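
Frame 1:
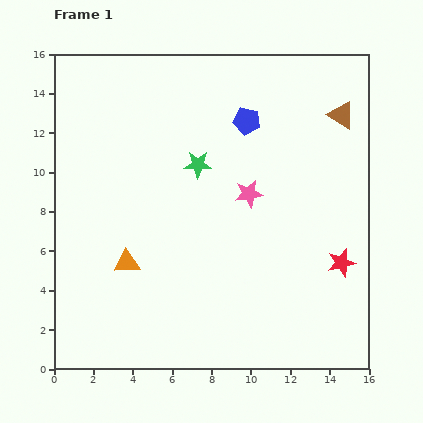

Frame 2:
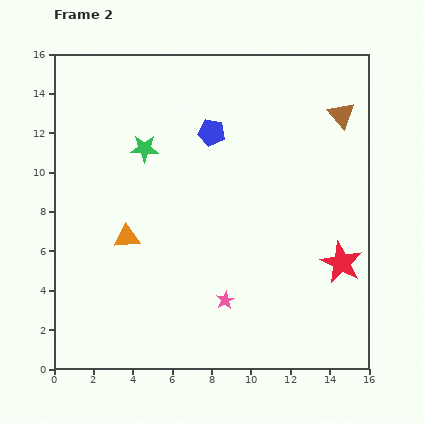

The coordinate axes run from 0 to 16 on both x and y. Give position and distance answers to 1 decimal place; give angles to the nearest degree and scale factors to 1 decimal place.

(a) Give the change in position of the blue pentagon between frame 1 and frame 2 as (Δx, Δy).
(-1.8, -0.6)

The blue pentagon was at (9.8, 12.6) in frame 1 and (8.0, 12.0) in frame 2.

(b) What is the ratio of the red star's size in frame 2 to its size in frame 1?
1.5×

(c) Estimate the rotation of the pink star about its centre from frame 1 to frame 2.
19° counter-clockwise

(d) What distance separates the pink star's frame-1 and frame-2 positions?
5.5

The pink star moved from (9.9, 8.9) to (8.7, 3.5), a distance of √(1.2² + 5.4²) ≈ 5.5.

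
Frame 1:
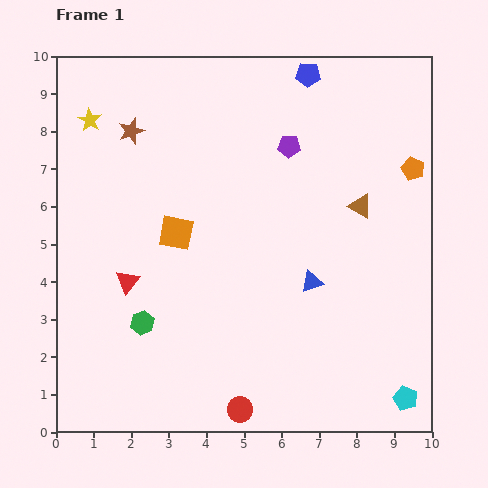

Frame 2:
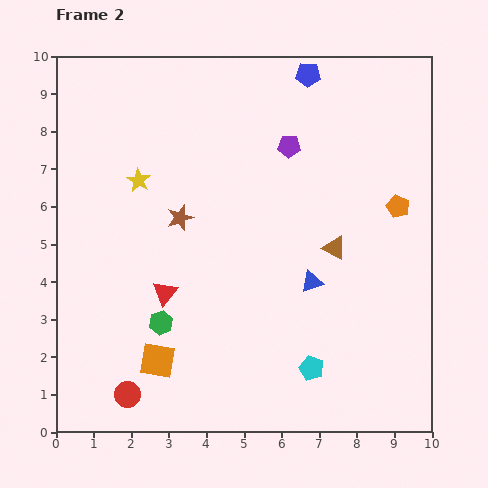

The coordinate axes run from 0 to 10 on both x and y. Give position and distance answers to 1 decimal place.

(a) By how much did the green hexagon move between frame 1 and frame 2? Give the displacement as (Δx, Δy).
(0.5, 0.0)

The green hexagon was at (2.3, 2.9) in frame 1 and (2.8, 2.9) in frame 2.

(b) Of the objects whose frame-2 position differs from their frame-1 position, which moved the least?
the green hexagon

(moved 0.5)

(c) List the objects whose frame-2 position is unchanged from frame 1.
the blue triangle, the purple pentagon, the blue pentagon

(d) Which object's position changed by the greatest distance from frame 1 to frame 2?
the orange square

(moved 3.4; next 3.0)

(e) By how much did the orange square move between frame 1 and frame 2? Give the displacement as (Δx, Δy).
(-0.5, -3.4)

The orange square was at (3.2, 5.3) in frame 1 and (2.7, 1.9) in frame 2.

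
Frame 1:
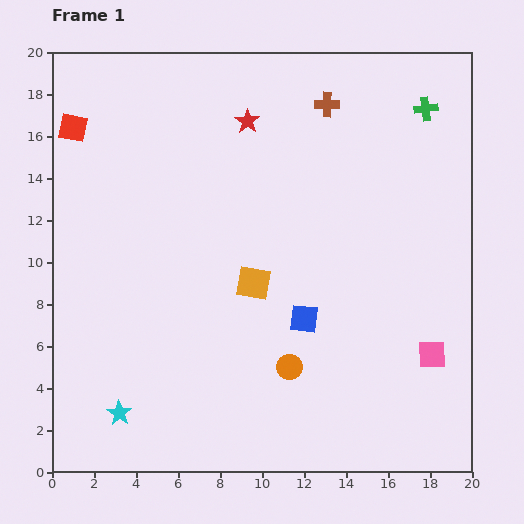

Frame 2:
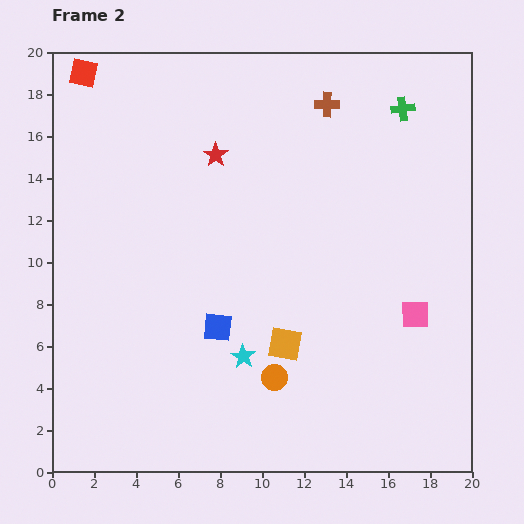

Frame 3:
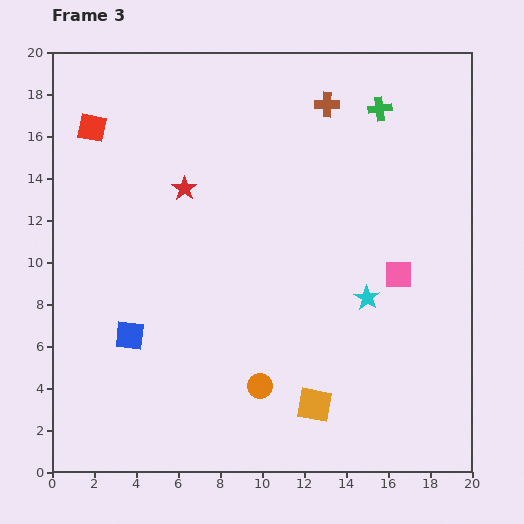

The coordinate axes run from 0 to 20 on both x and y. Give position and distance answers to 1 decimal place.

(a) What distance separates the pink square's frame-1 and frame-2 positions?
2.1

The pink square moved from (18.1, 5.6) to (17.3, 7.5), a distance of √(0.8² + 1.9²) ≈ 2.1.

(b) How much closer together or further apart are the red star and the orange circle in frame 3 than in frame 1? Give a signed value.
-1.8

Distance in frame 1: 11.9. Distance in frame 3: 10.1.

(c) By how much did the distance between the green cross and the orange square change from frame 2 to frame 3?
+1.9

Distance in frame 2: 12.5. Distance in frame 3: 14.4.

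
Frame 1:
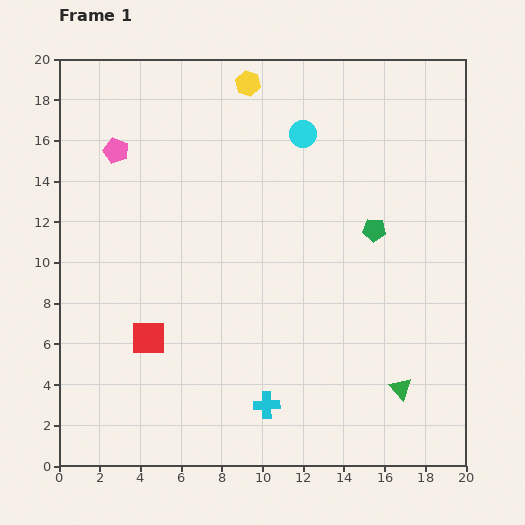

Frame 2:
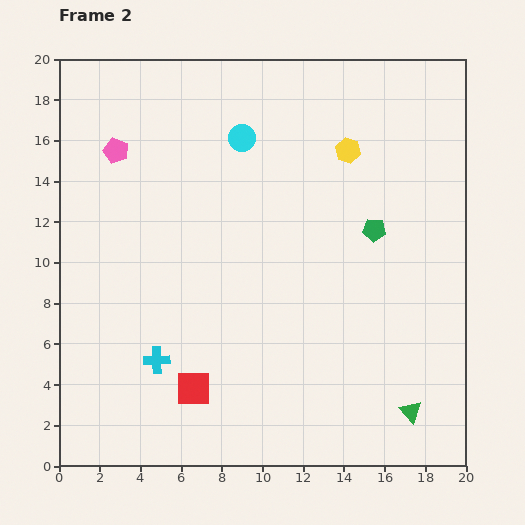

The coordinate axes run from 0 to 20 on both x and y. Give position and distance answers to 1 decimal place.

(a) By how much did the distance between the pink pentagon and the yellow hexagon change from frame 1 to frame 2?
+4.1

Distance in frame 1: 7.3. Distance in frame 2: 11.4.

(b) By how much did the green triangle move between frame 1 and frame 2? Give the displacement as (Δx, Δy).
(0.5, -1.1)

The green triangle was at (16.8, 3.8) in frame 1 and (17.3, 2.7) in frame 2.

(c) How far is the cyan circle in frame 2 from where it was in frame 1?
3.0

The cyan circle moved from (12.0, 16.3) to (9.0, 16.1), a distance of √(3.0² + 0.2²) ≈ 3.0.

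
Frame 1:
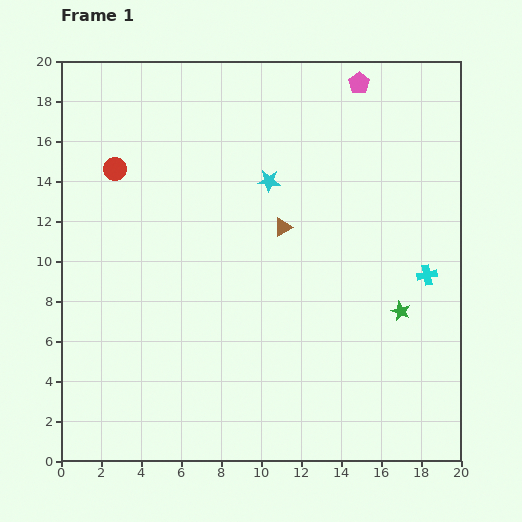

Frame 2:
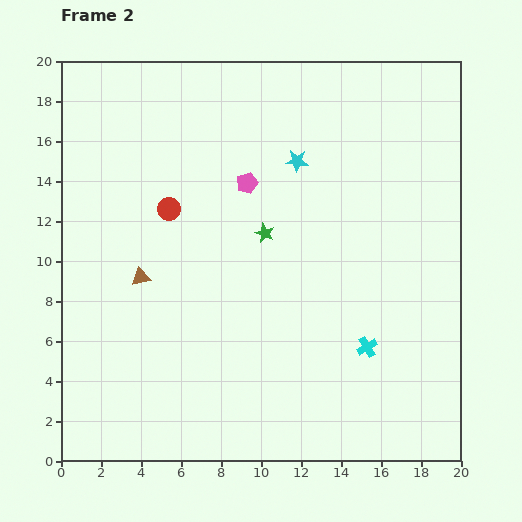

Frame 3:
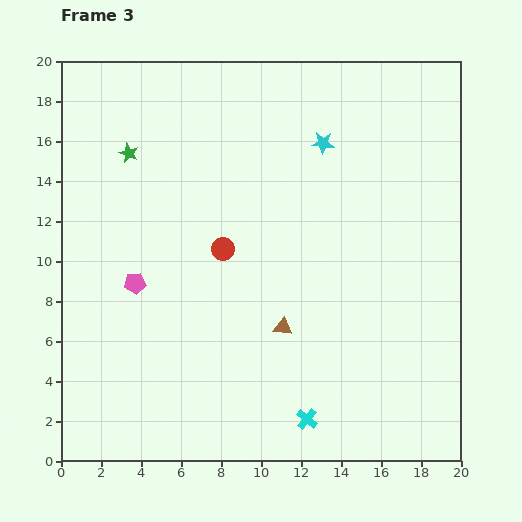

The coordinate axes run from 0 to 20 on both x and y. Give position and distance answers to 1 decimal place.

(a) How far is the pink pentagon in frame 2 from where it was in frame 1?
7.5

The pink pentagon moved from (14.9, 18.9) to (9.3, 13.9), a distance of √(5.6² + 5.0²) ≈ 7.5.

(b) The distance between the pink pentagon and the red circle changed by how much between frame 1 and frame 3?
-8.2

Distance in frame 1: 12.9. Distance in frame 3: 4.7.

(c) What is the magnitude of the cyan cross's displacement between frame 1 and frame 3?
9.4

The cyan cross moved from (18.3, 9.3) to (12.3, 2.1), a distance of √(6.0² + 7.2²) ≈ 9.4.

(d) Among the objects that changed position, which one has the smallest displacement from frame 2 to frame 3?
the cyan star

(moved 1.6)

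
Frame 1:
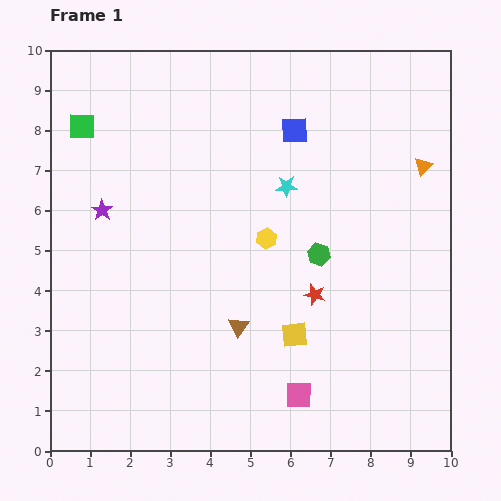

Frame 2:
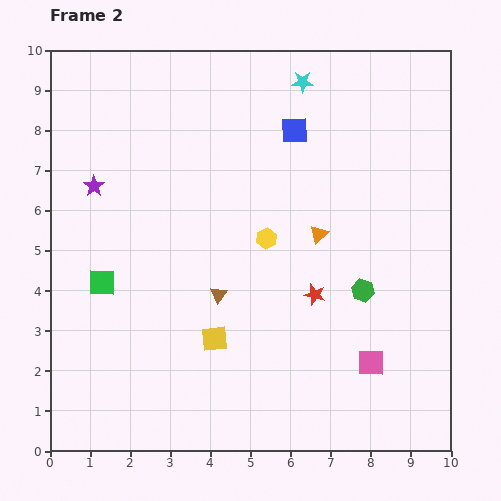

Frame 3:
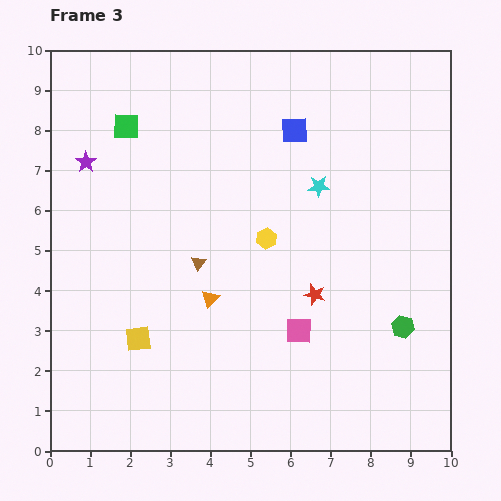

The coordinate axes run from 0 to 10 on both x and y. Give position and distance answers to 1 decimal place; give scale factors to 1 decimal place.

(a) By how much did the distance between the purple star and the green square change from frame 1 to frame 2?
+0.2

Distance in frame 1: 2.2. Distance in frame 2: 2.4.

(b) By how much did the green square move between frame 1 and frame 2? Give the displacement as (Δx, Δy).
(0.5, -3.9)

The green square was at (0.8, 8.1) in frame 1 and (1.3, 4.2) in frame 2.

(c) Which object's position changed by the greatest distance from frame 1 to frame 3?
the orange triangle

(moved 6.2; next 3.9)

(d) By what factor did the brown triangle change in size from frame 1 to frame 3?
0.7×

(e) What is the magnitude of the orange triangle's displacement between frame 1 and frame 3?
6.2

The orange triangle moved from (9.3, 7.1) to (4.0, 3.8), a distance of √(5.3² + 3.3²) ≈ 6.2.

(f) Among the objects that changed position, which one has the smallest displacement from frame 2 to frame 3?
the purple star

(moved 0.6)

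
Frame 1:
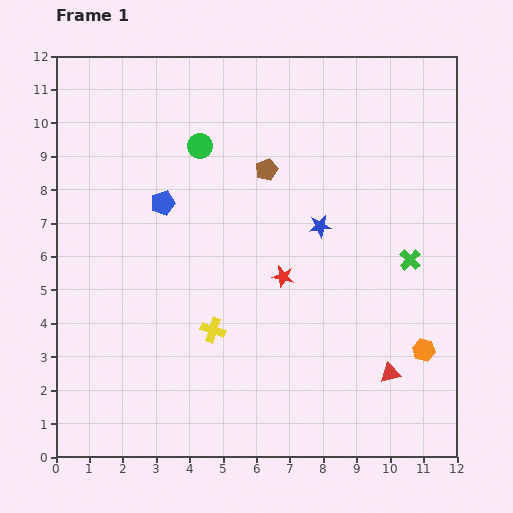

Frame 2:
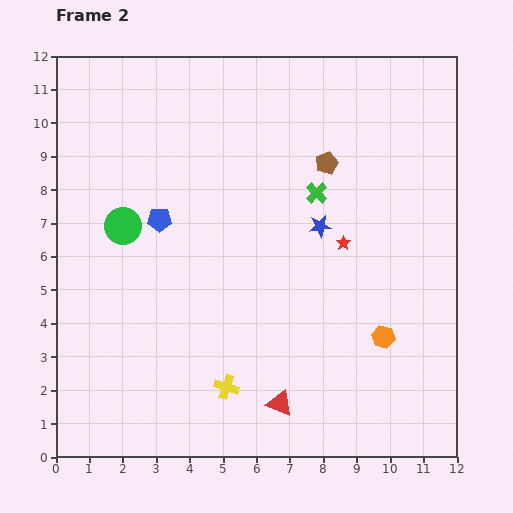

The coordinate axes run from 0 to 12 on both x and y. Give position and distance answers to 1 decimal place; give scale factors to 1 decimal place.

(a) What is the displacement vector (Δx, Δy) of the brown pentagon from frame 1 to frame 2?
(1.8, 0.2)

The brown pentagon was at (6.3, 8.6) in frame 1 and (8.1, 8.8) in frame 2.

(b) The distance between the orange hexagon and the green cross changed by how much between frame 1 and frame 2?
+2.0

Distance in frame 1: 2.7. Distance in frame 2: 4.7.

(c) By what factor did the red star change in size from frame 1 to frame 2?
0.6×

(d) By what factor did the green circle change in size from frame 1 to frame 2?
1.5×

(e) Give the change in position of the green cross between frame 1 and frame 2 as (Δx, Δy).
(-2.8, 2.0)

The green cross was at (10.6, 5.9) in frame 1 and (7.8, 7.9) in frame 2.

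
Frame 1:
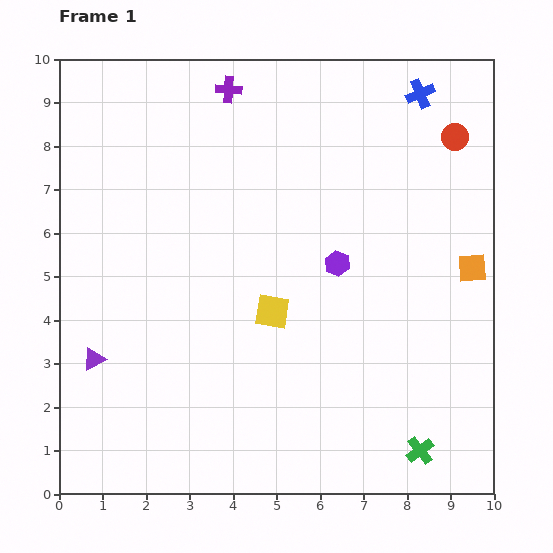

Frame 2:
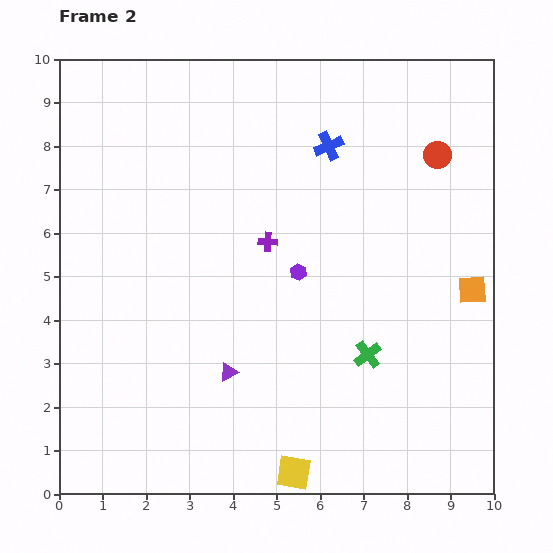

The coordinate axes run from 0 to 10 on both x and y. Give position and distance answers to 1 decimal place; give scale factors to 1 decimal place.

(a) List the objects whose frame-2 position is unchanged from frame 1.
none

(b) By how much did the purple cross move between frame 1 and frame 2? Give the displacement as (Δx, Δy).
(0.9, -3.5)

The purple cross was at (3.9, 9.3) in frame 1 and (4.8, 5.8) in frame 2.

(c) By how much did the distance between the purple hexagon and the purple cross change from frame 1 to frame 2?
-3.7

Distance in frame 1: 4.7. Distance in frame 2: 1.0.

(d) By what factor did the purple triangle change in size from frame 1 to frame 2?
0.8×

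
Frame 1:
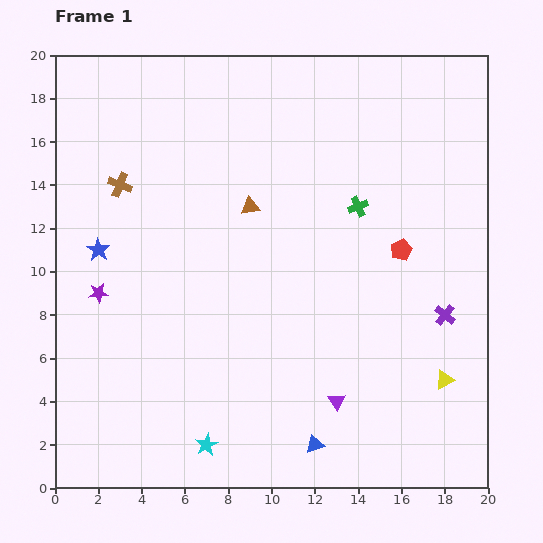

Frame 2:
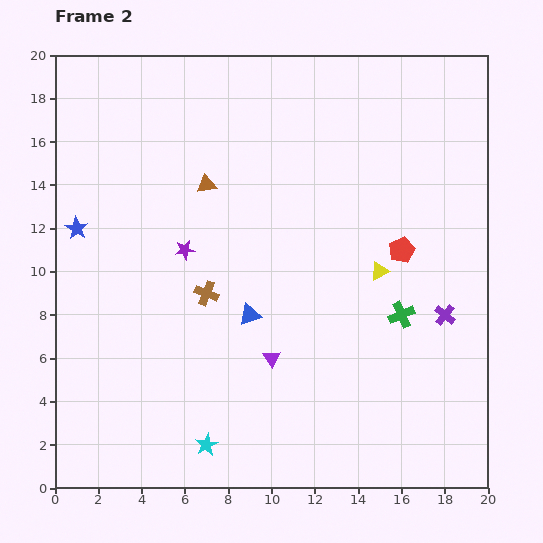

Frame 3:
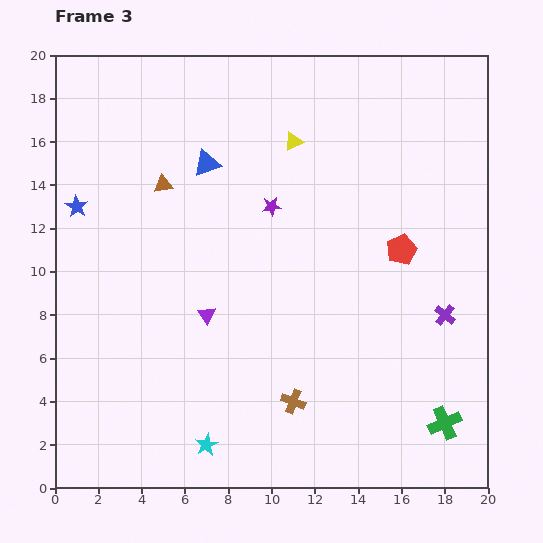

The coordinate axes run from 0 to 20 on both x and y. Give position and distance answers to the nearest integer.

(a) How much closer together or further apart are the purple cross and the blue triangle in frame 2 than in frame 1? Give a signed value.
+1

Distance in frame 1: 8. Distance in frame 2: 9.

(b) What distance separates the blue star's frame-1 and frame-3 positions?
2

The blue star moved from (2, 11) to (1, 13), a distance of √(1² + 2²) ≈ 2.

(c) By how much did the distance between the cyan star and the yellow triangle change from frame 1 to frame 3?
+4

Distance in frame 1: 11. Distance in frame 3: 15.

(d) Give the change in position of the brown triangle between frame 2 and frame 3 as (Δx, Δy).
(-2, 0)

The brown triangle was at (7, 14) in frame 2 and (5, 14) in frame 3.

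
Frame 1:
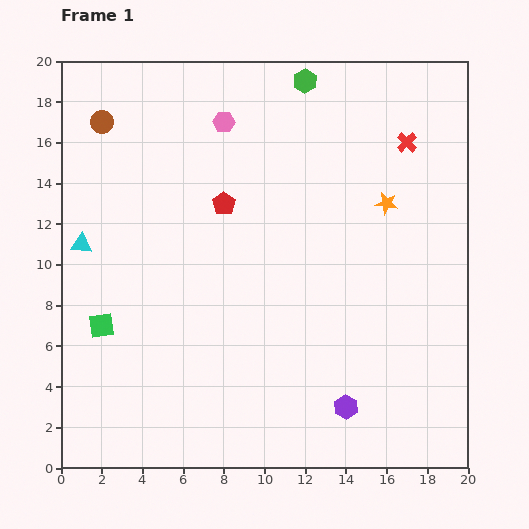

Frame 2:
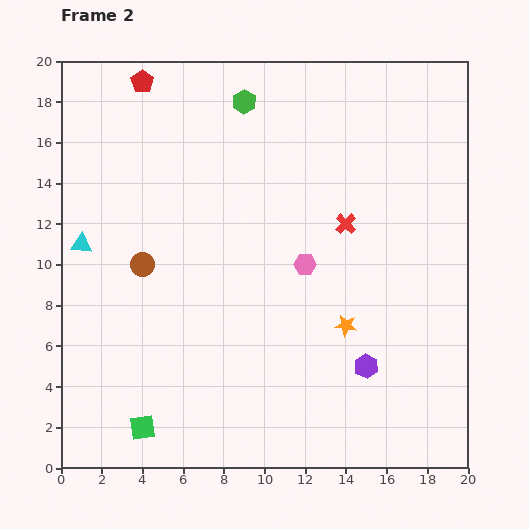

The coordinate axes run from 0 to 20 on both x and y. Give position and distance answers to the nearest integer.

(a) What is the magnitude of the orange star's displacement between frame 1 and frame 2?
6

The orange star moved from (16, 13) to (14, 7), a distance of √(2² + 6²) ≈ 6.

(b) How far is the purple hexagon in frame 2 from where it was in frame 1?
2

The purple hexagon moved from (14, 3) to (15, 5), a distance of √(1² + 2²) ≈ 2.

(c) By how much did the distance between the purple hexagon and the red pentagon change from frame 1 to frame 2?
+6

Distance in frame 1: 12. Distance in frame 2: 18.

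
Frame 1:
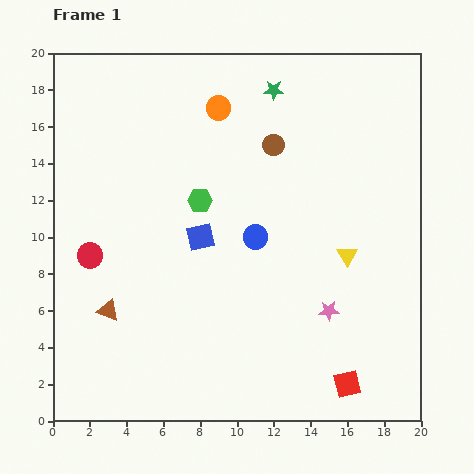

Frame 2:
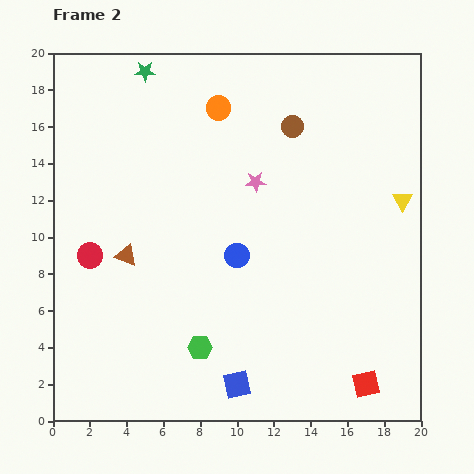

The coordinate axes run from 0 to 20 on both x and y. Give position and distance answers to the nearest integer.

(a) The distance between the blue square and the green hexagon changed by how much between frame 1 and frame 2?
+1

Distance in frame 1: 2. Distance in frame 2: 3.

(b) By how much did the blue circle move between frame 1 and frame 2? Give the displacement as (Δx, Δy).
(-1, -1)

The blue circle was at (11, 10) in frame 1 and (10, 9) in frame 2.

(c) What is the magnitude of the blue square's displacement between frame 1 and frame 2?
8

The blue square moved from (8, 10) to (10, 2), a distance of √(2² + 8²) ≈ 8.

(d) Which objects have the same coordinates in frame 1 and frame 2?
the red circle, the orange circle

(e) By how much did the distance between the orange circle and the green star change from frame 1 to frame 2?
+1

Distance in frame 1: 3. Distance in frame 2: 4.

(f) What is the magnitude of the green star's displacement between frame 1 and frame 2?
7

The green star moved from (12, 18) to (5, 19), a distance of √(7² + 1²) ≈ 7.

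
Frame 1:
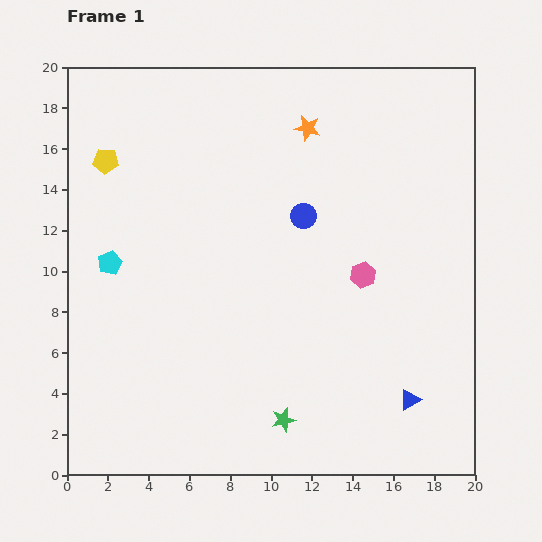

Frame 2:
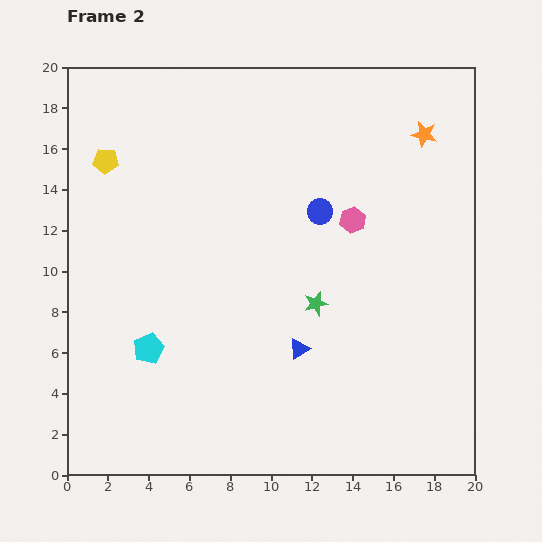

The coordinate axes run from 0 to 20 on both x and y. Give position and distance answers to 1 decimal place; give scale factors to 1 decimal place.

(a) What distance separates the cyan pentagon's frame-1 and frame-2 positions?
4.6

The cyan pentagon moved from (2.1, 10.4) to (4.0, 6.2), a distance of √(1.9² + 4.2²) ≈ 4.6.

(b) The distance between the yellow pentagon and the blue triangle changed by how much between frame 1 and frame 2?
-5.7

Distance in frame 1: 18.9. Distance in frame 2: 13.2.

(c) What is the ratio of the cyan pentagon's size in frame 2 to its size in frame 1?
1.3×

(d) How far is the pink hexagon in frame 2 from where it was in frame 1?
2.7

The pink hexagon moved from (14.5, 9.8) to (14.0, 12.5), a distance of √(0.5² + 2.7²) ≈ 2.7.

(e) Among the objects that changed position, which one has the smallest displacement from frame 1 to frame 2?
the blue circle

(moved 0.8)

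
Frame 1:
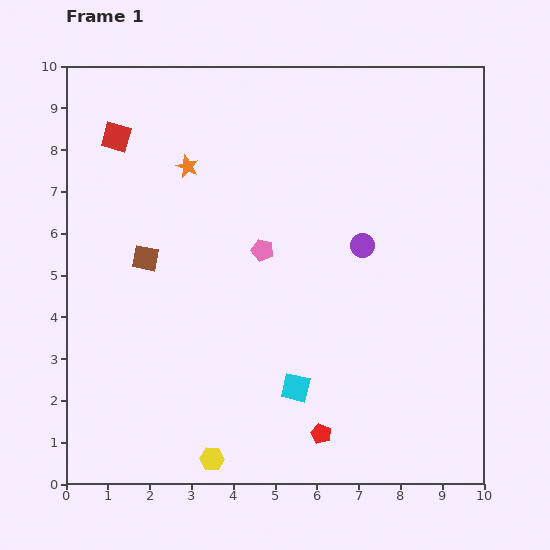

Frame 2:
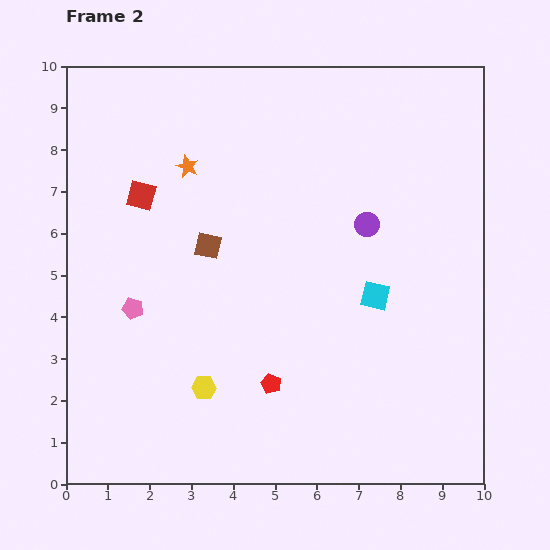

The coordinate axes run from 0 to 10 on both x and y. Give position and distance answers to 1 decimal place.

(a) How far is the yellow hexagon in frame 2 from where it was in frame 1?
1.7

The yellow hexagon moved from (3.5, 0.6) to (3.3, 2.3), a distance of √(0.2² + 1.7²) ≈ 1.7.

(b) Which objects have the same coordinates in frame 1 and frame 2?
the orange star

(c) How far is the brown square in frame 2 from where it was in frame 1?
1.5

The brown square moved from (1.9, 5.4) to (3.4, 5.7), a distance of √(1.5² + 0.3²) ≈ 1.5.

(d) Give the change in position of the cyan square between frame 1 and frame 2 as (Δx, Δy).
(1.9, 2.2)

The cyan square was at (5.5, 2.3) in frame 1 and (7.4, 4.5) in frame 2.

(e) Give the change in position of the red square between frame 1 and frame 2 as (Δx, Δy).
(0.6, -1.4)

The red square was at (1.2, 8.3) in frame 1 and (1.8, 6.9) in frame 2.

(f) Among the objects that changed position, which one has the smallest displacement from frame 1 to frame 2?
the purple circle

(moved 0.5)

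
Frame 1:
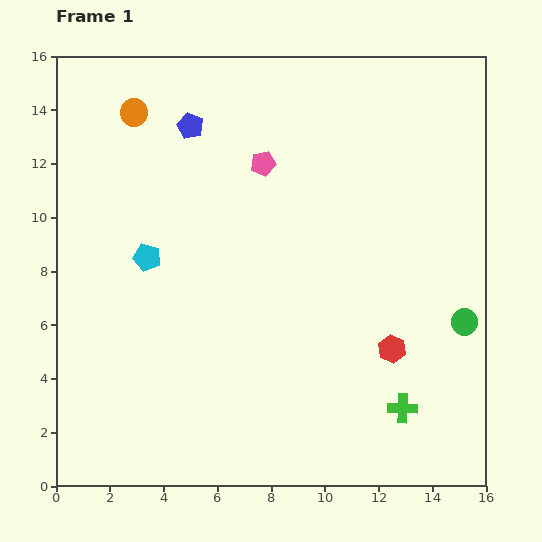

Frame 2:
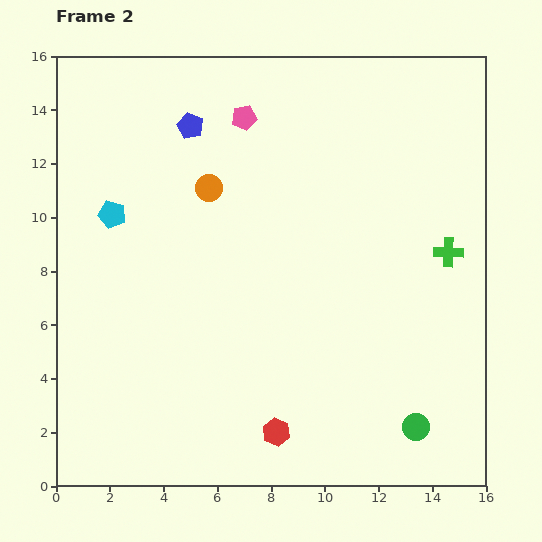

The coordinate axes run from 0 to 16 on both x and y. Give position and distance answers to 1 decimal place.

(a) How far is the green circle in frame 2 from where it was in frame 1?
4.3

The green circle moved from (15.2, 6.1) to (13.4, 2.2), a distance of √(1.8² + 3.9²) ≈ 4.3.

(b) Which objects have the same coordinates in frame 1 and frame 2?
the blue pentagon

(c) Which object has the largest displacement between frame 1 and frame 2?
the green cross

(moved 6.0; next 5.3)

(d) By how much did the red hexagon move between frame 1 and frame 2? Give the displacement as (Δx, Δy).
(-4.3, -3.1)

The red hexagon was at (12.5, 5.1) in frame 1 and (8.2, 2.0) in frame 2.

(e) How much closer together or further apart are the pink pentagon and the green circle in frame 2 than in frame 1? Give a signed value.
+3.7

Distance in frame 1: 9.5. Distance in frame 2: 13.2.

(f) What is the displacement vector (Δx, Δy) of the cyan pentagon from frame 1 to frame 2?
(-1.3, 1.6)

The cyan pentagon was at (3.4, 8.5) in frame 1 and (2.1, 10.1) in frame 2.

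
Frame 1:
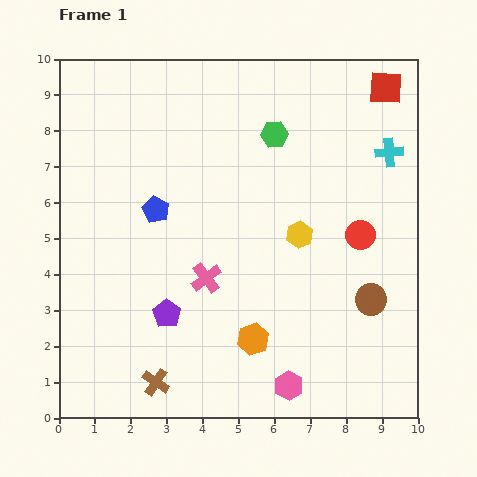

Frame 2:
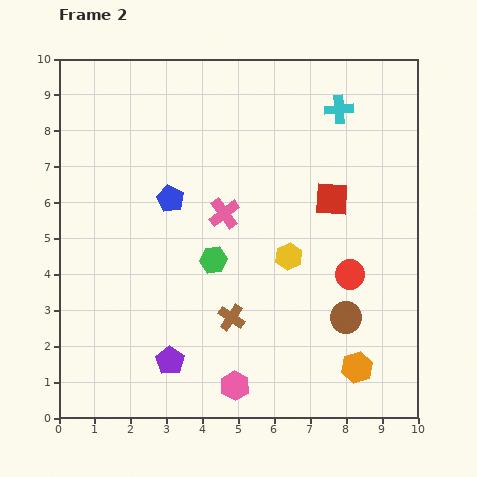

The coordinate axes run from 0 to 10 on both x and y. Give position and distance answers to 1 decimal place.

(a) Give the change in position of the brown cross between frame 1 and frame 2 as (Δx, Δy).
(2.1, 1.8)

The brown cross was at (2.7, 1.0) in frame 1 and (4.8, 2.8) in frame 2.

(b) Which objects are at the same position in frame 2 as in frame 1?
none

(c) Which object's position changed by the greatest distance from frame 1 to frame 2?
the green hexagon

(moved 3.9; next 3.4)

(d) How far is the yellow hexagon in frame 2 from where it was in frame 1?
0.7

The yellow hexagon moved from (6.7, 5.1) to (6.4, 4.5), a distance of √(0.3² + 0.6²) ≈ 0.7.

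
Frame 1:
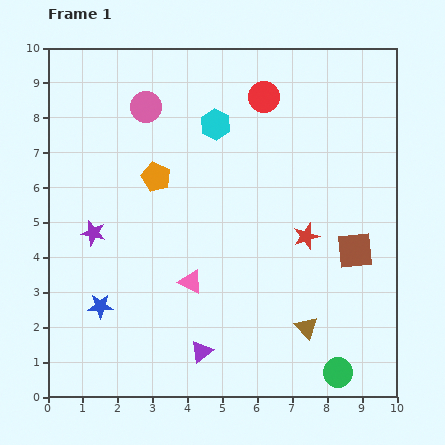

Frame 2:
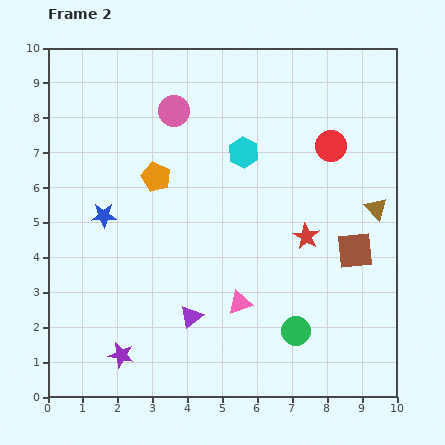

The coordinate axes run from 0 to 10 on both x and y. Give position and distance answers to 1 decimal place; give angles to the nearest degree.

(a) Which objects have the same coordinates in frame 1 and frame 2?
the orange pentagon, the brown square, the red star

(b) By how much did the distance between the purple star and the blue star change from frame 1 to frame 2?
+1.9

Distance in frame 1: 2.1. Distance in frame 2: 4.0.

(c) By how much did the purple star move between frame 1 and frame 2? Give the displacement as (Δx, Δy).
(0.8, -3.5)

The purple star was at (1.3, 4.7) in frame 1 and (2.1, 1.2) in frame 2.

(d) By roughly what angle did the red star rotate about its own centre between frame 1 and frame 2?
23° counter-clockwise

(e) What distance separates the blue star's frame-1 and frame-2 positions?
2.6

The blue star moved from (1.5, 2.6) to (1.6, 5.2), a distance of √(0.1² + 2.6²) ≈ 2.6.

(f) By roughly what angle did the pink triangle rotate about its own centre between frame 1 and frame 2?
45° counter-clockwise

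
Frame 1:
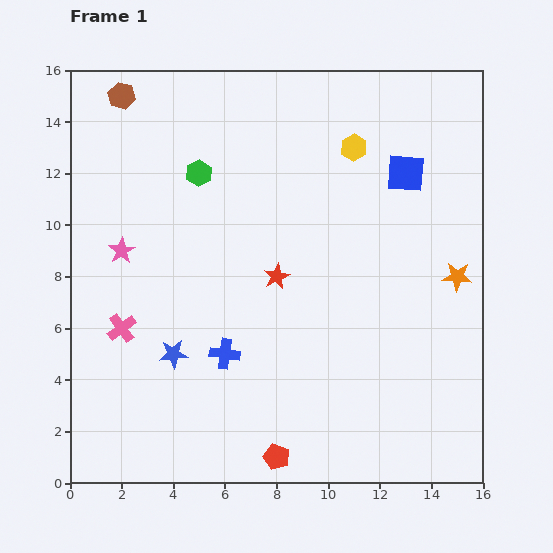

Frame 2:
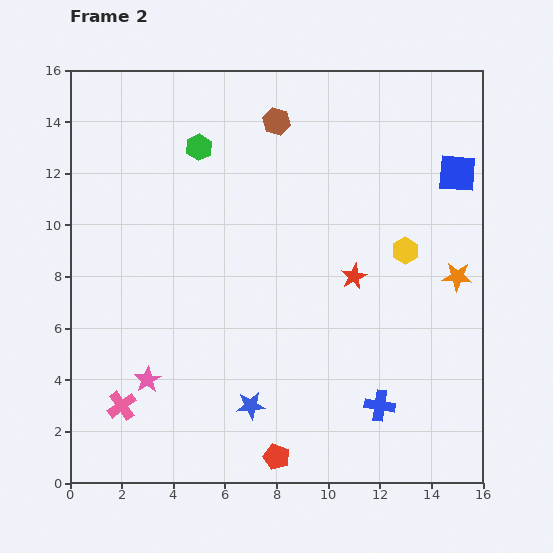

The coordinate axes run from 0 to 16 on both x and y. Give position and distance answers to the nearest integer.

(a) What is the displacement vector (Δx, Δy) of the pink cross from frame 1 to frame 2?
(0, -3)

The pink cross was at (2, 6) in frame 1 and (2, 3) in frame 2.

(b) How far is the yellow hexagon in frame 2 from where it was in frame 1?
4

The yellow hexagon moved from (11, 13) to (13, 9), a distance of √(2² + 4²) ≈ 4.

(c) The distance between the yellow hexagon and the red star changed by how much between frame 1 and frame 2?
-4

Distance in frame 1: 6. Distance in frame 2: 2.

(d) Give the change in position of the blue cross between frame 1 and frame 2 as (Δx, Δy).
(6, -2)

The blue cross was at (6, 5) in frame 1 and (12, 3) in frame 2.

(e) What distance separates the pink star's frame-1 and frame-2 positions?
5

The pink star moved from (2, 9) to (3, 4), a distance of √(1² + 5²) ≈ 5.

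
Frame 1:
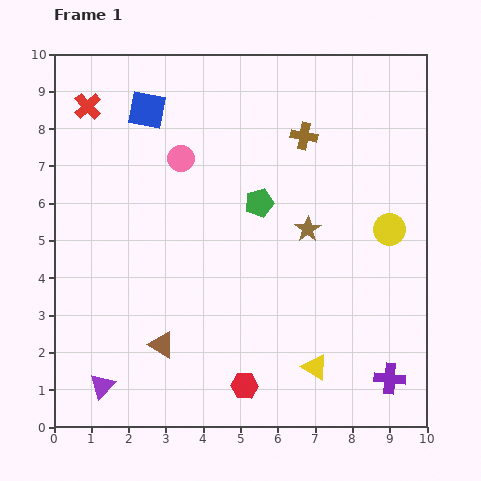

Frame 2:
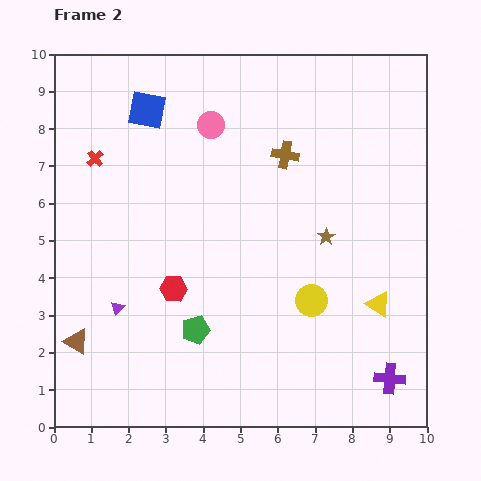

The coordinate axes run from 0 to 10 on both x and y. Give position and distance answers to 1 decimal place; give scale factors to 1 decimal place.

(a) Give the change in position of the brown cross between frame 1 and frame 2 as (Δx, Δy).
(-0.5, -0.5)

The brown cross was at (6.7, 7.8) in frame 1 and (6.2, 7.3) in frame 2.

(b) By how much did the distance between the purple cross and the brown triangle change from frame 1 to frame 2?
+2.3

Distance in frame 1: 6.2. Distance in frame 2: 8.5.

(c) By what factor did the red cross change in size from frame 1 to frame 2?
0.6×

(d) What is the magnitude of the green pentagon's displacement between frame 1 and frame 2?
3.8

The green pentagon moved from (5.5, 6.0) to (3.8, 2.6), a distance of √(1.7² + 3.4²) ≈ 3.8.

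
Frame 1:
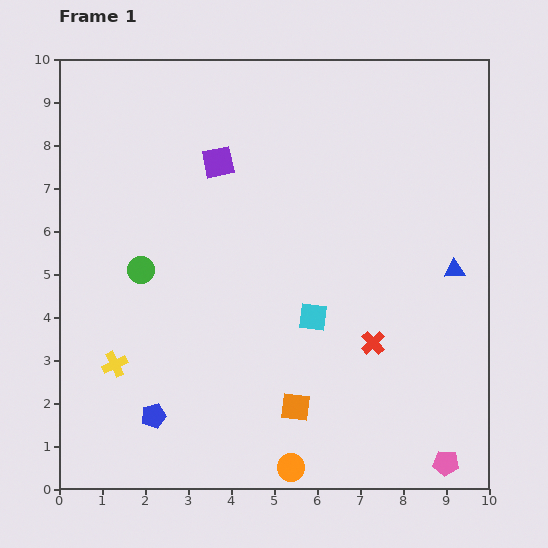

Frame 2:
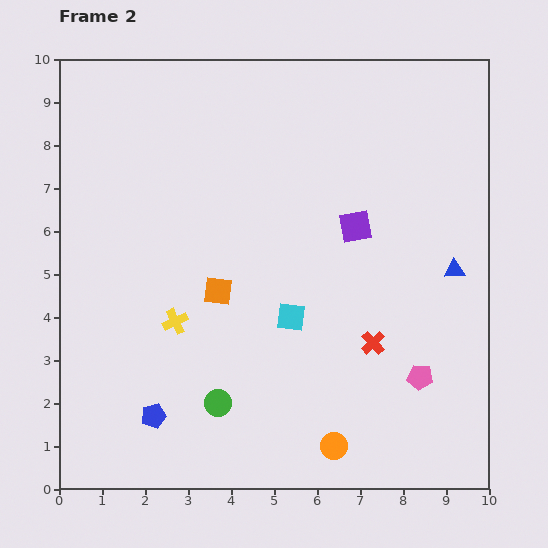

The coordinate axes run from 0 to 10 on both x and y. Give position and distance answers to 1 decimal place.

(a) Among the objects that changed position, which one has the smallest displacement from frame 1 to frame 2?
the cyan square

(moved 0.5)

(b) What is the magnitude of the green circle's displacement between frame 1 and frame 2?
3.6

The green circle moved from (1.9, 5.1) to (3.7, 2.0), a distance of √(1.8² + 3.1²) ≈ 3.6.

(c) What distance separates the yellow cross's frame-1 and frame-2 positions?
1.7

The yellow cross moved from (1.3, 2.9) to (2.7, 3.9), a distance of √(1.4² + 1.0²) ≈ 1.7.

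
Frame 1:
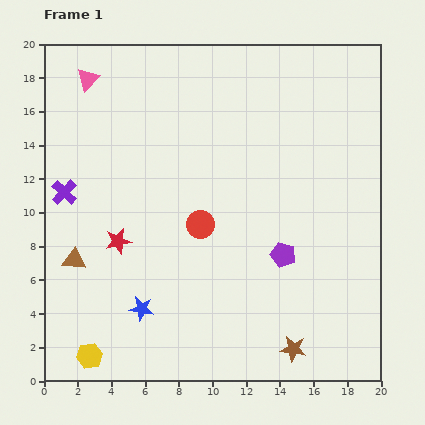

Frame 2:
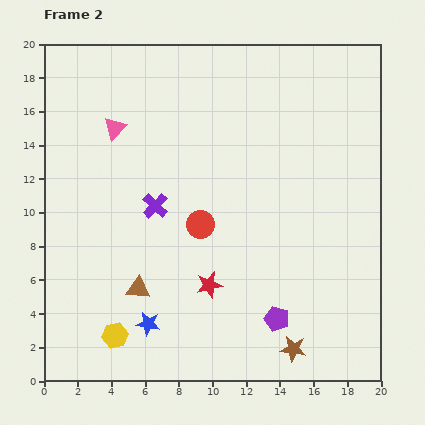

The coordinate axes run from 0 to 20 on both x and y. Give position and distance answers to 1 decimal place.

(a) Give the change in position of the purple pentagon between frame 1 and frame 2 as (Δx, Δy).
(-0.4, -3.8)

The purple pentagon was at (14.2, 7.5) in frame 1 and (13.8, 3.7) in frame 2.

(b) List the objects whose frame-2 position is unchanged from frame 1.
the red circle, the brown star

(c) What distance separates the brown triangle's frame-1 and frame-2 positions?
4.2

The brown triangle moved from (1.8, 7.2) to (5.6, 5.5), a distance of √(3.8² + 1.7²) ≈ 4.2.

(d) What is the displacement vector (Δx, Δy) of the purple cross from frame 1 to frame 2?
(5.4, -0.8)

The purple cross was at (1.2, 11.2) in frame 1 and (6.6, 10.4) in frame 2.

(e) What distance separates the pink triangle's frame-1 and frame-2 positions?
3.3

The pink triangle moved from (2.6, 17.9) to (4.2, 15.0), a distance of √(1.6² + 2.9²) ≈ 3.3.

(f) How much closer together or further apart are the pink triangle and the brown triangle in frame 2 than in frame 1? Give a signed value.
-1.1

Distance in frame 1: 10.7. Distance in frame 2: 9.6.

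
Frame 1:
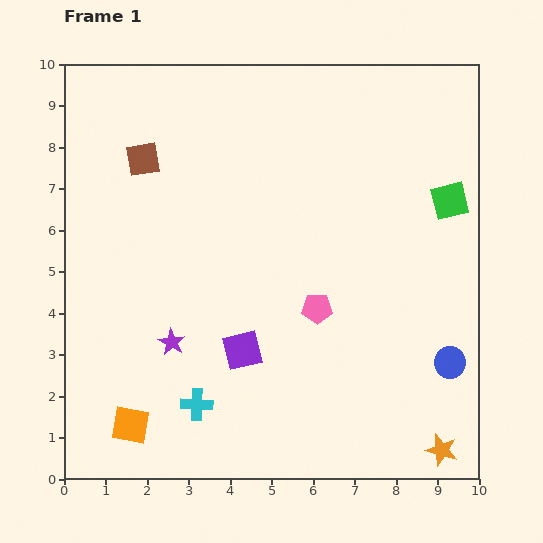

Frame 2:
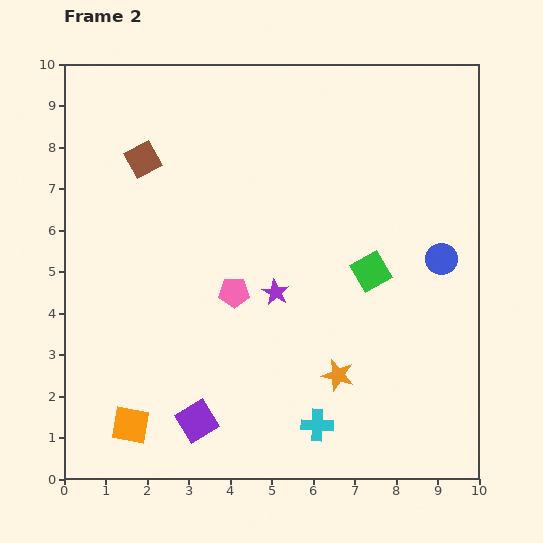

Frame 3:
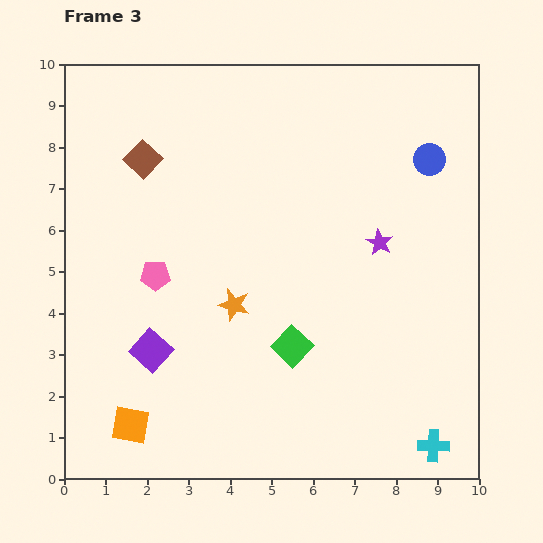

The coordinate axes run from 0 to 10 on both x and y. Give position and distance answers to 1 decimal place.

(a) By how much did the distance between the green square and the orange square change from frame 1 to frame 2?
-2.5

Distance in frame 1: 9.4. Distance in frame 2: 6.9.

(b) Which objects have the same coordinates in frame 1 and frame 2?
the orange square, the brown square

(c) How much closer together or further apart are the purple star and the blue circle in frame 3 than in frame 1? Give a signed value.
-4.4

Distance in frame 1: 6.7. Distance in frame 3: 2.3.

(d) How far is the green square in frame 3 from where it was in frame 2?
2.6

The green square moved from (7.4, 5.0) to (5.5, 3.2), a distance of √(1.9² + 1.8²) ≈ 2.6.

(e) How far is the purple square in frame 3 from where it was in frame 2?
2.0

The purple square moved from (3.2, 1.4) to (2.1, 3.1), a distance of √(1.1² + 1.7²) ≈ 2.0.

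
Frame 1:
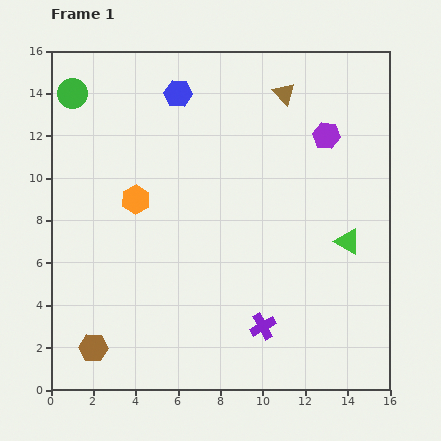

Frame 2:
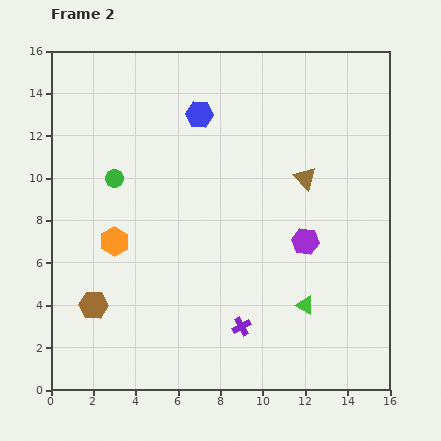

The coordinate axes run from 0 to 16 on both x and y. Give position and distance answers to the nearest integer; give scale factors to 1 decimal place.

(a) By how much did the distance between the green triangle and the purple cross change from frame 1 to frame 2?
-3

Distance in frame 1: 6. Distance in frame 2: 3.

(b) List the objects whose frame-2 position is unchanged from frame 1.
none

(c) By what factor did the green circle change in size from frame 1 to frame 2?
0.6×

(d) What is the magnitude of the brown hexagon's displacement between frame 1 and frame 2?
2

The brown hexagon moved from (2, 2) to (2, 4), a distance of √(0² + 2²) ≈ 2.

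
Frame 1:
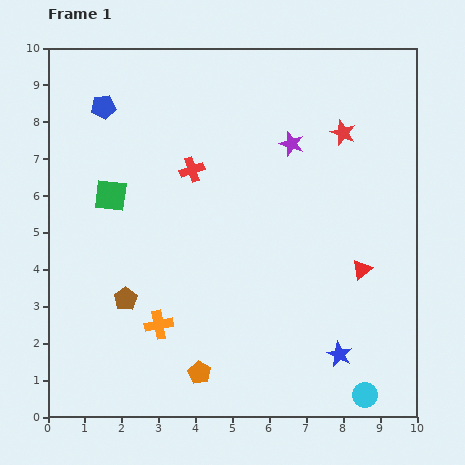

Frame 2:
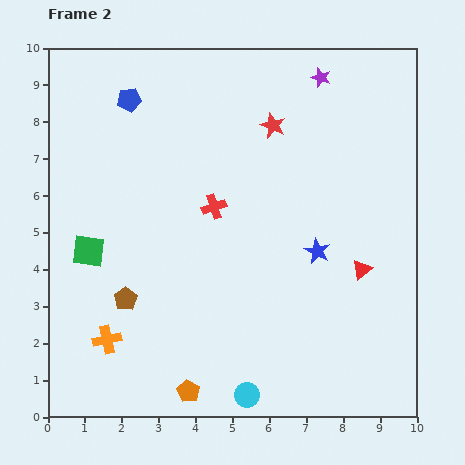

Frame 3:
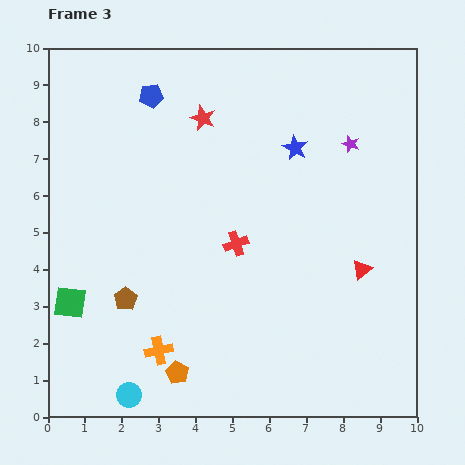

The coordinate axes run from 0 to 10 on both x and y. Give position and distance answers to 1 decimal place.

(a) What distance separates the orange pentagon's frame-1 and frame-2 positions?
0.6

The orange pentagon moved from (4.1, 1.2) to (3.8, 0.7), a distance of √(0.3² + 0.5²) ≈ 0.6.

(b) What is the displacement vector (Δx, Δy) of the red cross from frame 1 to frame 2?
(0.6, -1.0)

The red cross was at (3.9, 6.7) in frame 1 and (4.5, 5.7) in frame 2.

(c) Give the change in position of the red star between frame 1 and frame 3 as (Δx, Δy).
(-3.8, 0.4)

The red star was at (8.0, 7.7) in frame 1 and (4.2, 8.1) in frame 3.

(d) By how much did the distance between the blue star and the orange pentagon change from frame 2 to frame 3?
+1.7

Distance in frame 2: 5.2. Distance in frame 3: 6.9.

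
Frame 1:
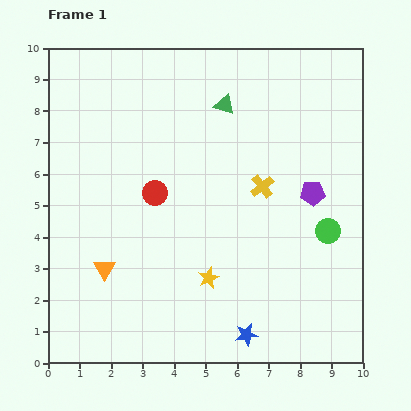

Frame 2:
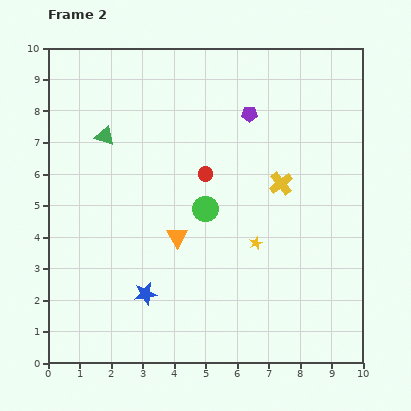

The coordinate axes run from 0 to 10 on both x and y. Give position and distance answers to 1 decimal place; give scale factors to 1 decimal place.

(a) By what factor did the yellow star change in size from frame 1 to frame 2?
0.6×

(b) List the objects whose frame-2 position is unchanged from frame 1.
none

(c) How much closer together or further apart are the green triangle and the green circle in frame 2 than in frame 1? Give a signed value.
-1.3

Distance in frame 1: 5.2. Distance in frame 2: 3.9.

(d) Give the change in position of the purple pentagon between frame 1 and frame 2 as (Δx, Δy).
(-2.0, 2.5)

The purple pentagon was at (8.4, 5.4) in frame 1 and (6.4, 7.9) in frame 2.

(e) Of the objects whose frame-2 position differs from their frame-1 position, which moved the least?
the yellow cross

(moved 0.6)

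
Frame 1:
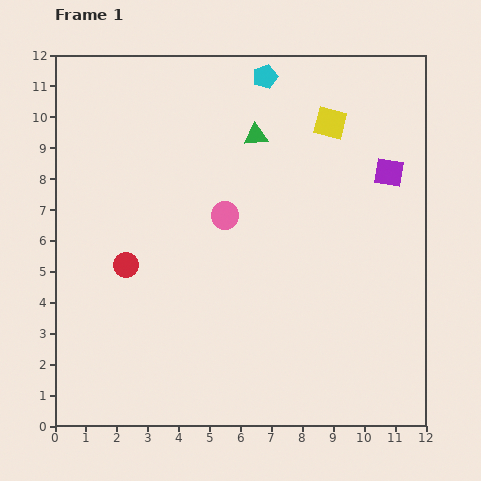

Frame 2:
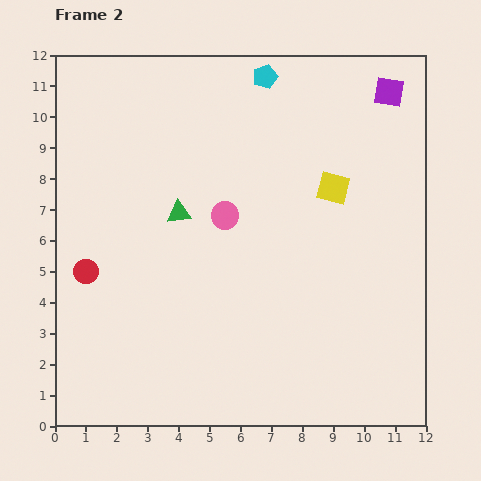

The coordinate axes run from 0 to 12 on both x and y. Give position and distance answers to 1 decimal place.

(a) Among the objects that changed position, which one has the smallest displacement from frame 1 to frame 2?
the red circle

(moved 1.3)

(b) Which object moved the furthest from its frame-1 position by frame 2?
the green triangle

(moved 3.5; next 2.6)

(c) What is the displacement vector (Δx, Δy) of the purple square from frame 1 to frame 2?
(0.0, 2.6)

The purple square was at (10.8, 8.2) in frame 1 and (10.8, 10.8) in frame 2.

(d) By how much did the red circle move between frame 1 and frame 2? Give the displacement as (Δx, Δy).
(-1.3, -0.2)

The red circle was at (2.3, 5.2) in frame 1 and (1.0, 5.0) in frame 2.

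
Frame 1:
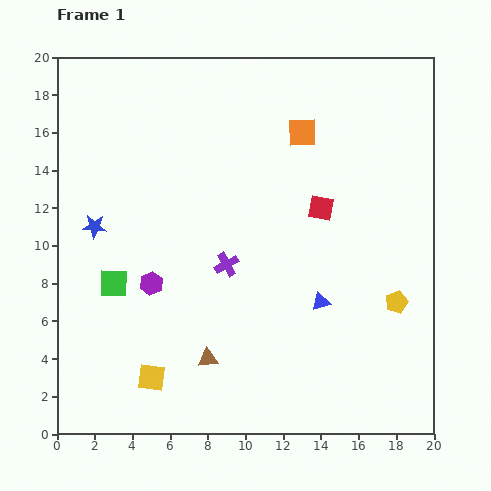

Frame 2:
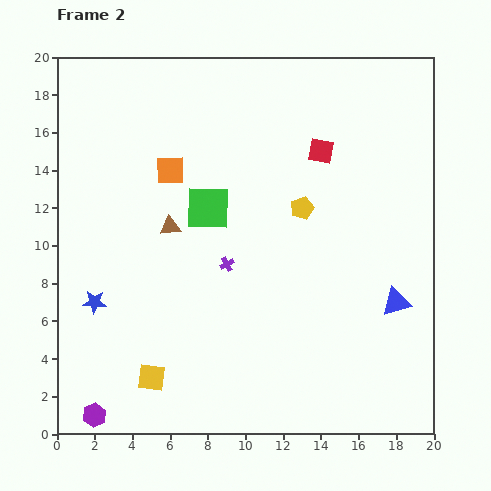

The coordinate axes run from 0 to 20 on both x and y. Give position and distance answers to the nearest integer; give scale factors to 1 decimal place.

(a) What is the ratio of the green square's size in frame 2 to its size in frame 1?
1.5×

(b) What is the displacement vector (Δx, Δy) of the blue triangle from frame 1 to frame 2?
(4, 0)

The blue triangle was at (14, 7) in frame 1 and (18, 7) in frame 2.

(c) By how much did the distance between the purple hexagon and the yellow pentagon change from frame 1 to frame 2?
+3

Distance in frame 1: 13. Distance in frame 2: 16.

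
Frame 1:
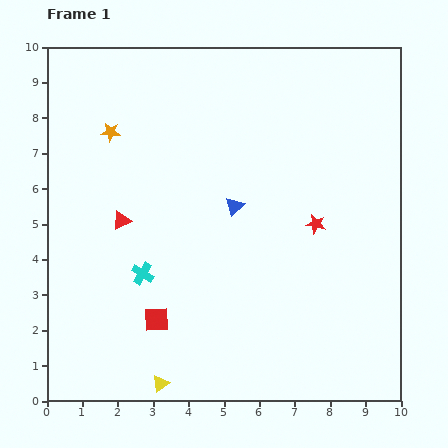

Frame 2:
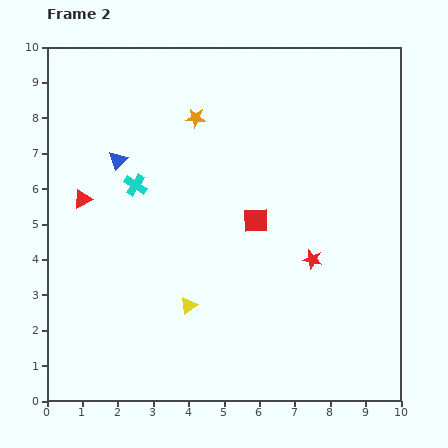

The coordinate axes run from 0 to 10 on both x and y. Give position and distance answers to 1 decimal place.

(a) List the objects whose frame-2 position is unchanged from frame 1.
none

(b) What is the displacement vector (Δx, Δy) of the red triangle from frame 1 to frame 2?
(-1.1, 0.6)

The red triangle was at (2.1, 5.1) in frame 1 and (1.0, 5.7) in frame 2.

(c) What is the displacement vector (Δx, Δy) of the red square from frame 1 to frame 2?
(2.8, 2.8)

The red square was at (3.1, 2.3) in frame 1 and (5.9, 5.1) in frame 2.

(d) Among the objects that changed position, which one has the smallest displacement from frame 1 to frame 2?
the red star

(moved 1.0)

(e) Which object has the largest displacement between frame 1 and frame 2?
the red square

(moved 4.0; next 3.5)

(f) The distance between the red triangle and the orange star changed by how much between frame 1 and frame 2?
+1.4

Distance in frame 1: 2.5. Distance in frame 2: 3.9.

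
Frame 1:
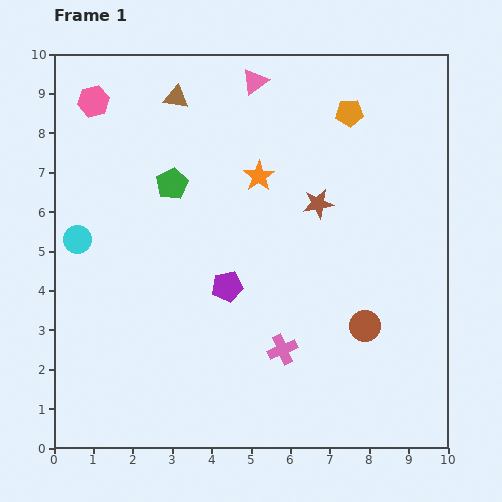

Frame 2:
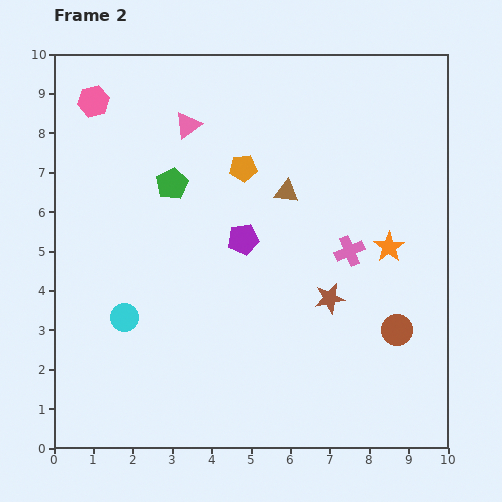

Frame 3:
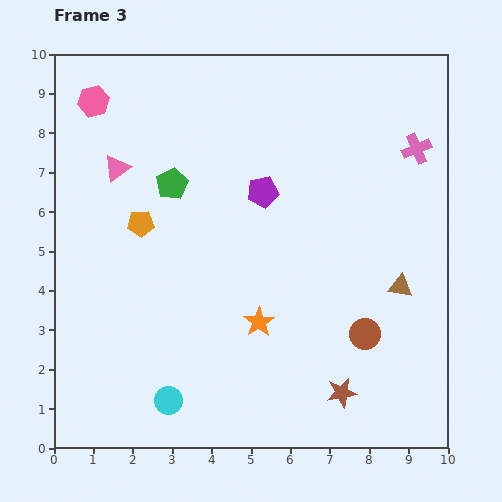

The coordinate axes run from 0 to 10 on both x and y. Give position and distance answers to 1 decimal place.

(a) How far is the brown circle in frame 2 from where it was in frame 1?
0.8

The brown circle moved from (7.9, 3.1) to (8.7, 3.0), a distance of √(0.8² + 0.1²) ≈ 0.8.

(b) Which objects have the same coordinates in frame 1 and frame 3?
the green pentagon, the pink hexagon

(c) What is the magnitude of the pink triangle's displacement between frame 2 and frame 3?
2.1

The pink triangle moved from (3.4, 8.2) to (1.6, 7.1), a distance of √(1.8² + 1.1²) ≈ 2.1.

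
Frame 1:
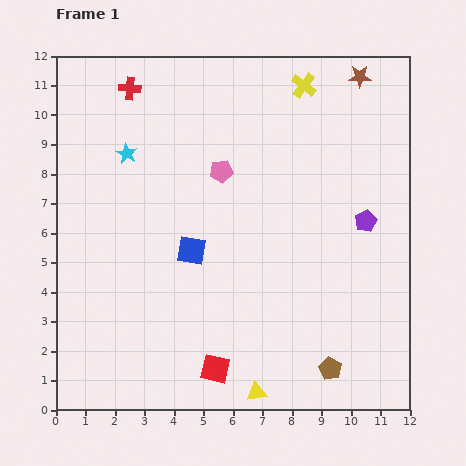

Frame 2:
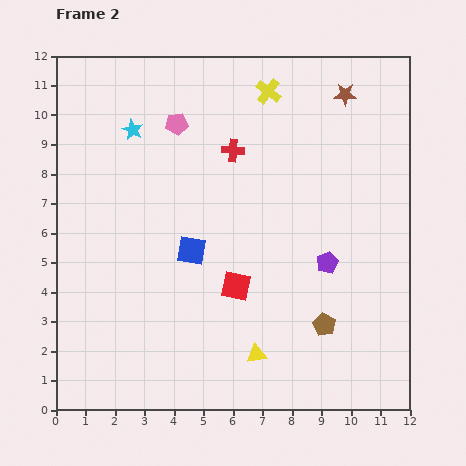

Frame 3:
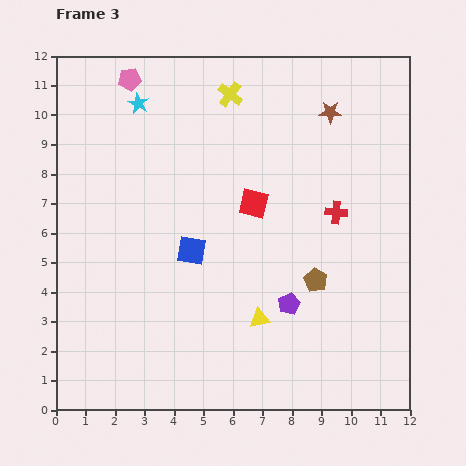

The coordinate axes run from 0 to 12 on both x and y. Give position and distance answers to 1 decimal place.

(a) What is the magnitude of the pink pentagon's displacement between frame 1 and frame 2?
2.2

The pink pentagon moved from (5.6, 8.1) to (4.1, 9.7), a distance of √(1.5² + 1.6²) ≈ 2.2.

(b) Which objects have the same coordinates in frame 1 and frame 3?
the blue square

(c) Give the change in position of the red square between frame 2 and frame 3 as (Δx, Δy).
(0.6, 2.8)

The red square was at (6.1, 4.2) in frame 2 and (6.7, 7.0) in frame 3.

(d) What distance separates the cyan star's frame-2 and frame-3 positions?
0.9

The cyan star moved from (2.6, 9.5) to (2.8, 10.4), a distance of √(0.2² + 0.9²) ≈ 0.9.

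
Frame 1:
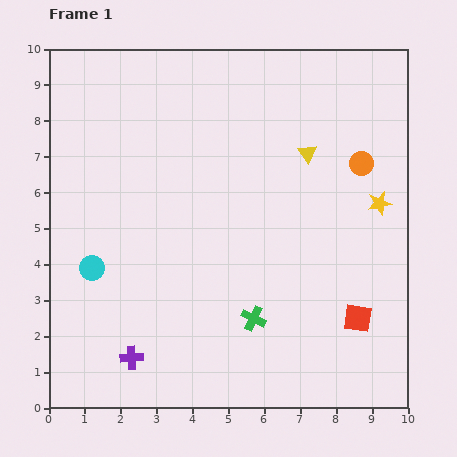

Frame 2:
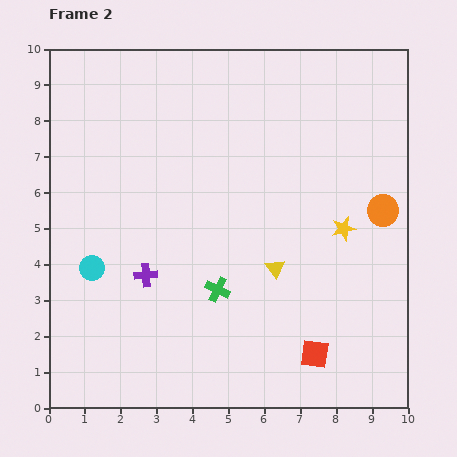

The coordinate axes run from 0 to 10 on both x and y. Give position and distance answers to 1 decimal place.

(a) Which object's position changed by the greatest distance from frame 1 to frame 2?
the yellow triangle

(moved 3.3; next 2.3)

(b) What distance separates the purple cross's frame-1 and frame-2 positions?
2.3

The purple cross moved from (2.3, 1.4) to (2.7, 3.7), a distance of √(0.4² + 2.3²) ≈ 2.3.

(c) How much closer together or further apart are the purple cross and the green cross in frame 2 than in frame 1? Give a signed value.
-1.6

Distance in frame 1: 3.6. Distance in frame 2: 2.0.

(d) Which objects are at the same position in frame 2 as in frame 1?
the cyan circle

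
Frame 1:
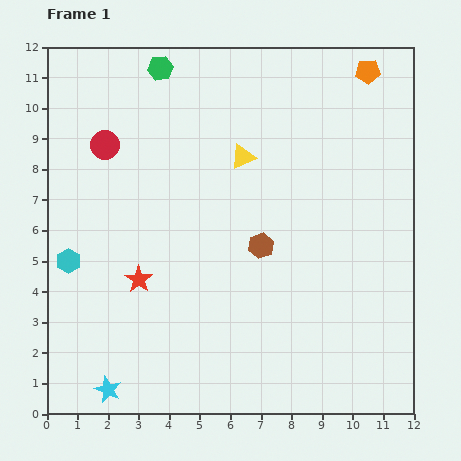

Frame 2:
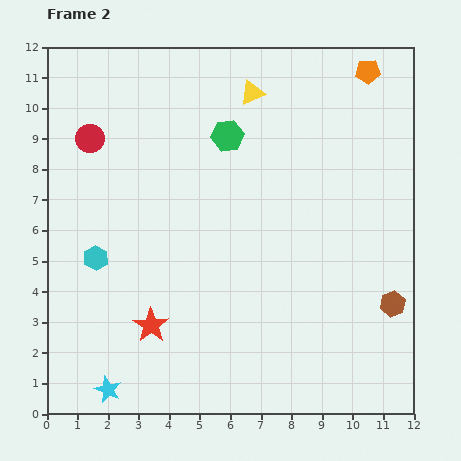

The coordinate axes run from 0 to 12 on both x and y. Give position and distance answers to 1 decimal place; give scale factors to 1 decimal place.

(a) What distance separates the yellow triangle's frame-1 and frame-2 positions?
2.1

The yellow triangle moved from (6.4, 8.4) to (6.7, 10.5), a distance of √(0.3² + 2.1²) ≈ 2.1.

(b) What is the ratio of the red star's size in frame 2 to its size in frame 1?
1.3×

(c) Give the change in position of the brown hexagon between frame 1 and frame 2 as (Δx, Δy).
(4.3, -1.9)

The brown hexagon was at (7.0, 5.5) in frame 1 and (11.3, 3.6) in frame 2.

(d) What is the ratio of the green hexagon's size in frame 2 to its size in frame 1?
1.3×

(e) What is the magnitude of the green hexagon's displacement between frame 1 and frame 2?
3.1

The green hexagon moved from (3.7, 11.3) to (5.9, 9.1), a distance of √(2.2² + 2.2²) ≈ 3.1.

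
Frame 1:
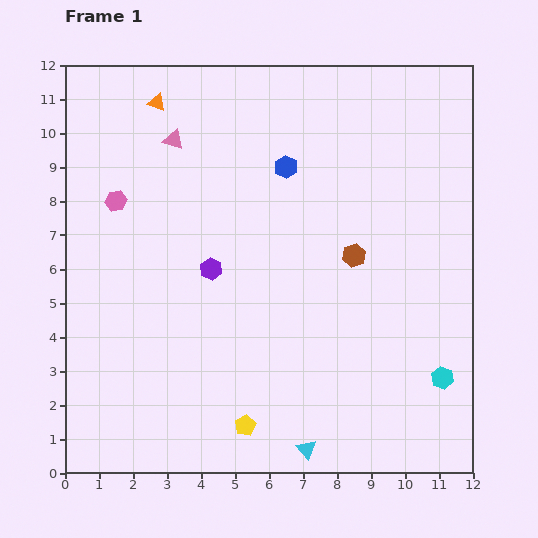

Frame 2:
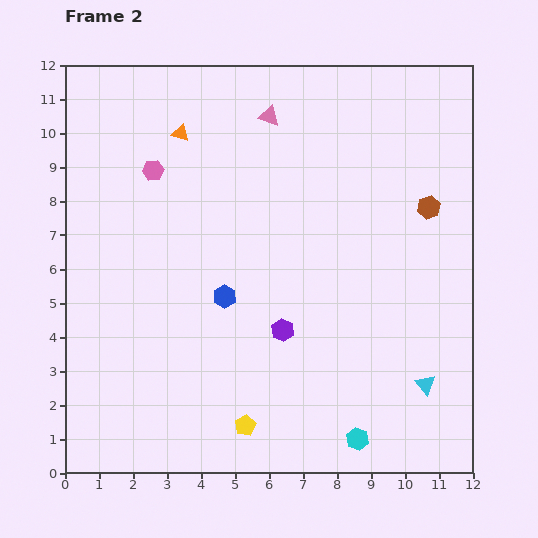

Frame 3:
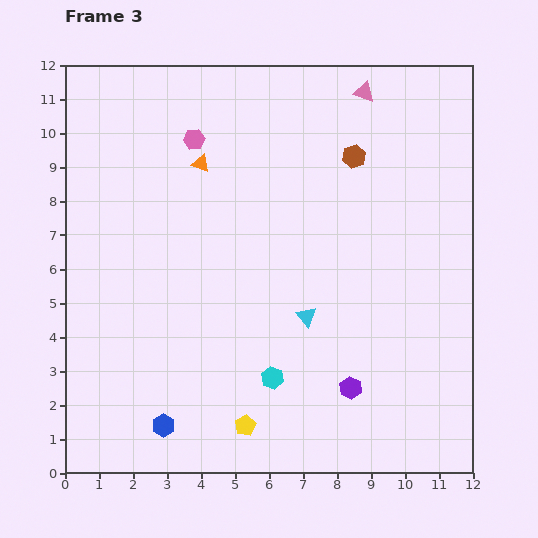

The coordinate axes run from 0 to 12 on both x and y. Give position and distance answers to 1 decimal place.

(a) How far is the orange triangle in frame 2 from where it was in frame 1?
1.1

The orange triangle moved from (2.7, 10.9) to (3.4, 10.0), a distance of √(0.7² + 0.9²) ≈ 1.1.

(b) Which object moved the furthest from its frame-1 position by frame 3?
the blue hexagon

(moved 8.4; next 5.8)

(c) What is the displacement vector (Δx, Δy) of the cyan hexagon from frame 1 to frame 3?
(-5.0, 0.0)

The cyan hexagon was at (11.1, 2.8) in frame 1 and (6.1, 2.8) in frame 3.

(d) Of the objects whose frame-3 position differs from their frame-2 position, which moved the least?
the orange triangle

(moved 1.1)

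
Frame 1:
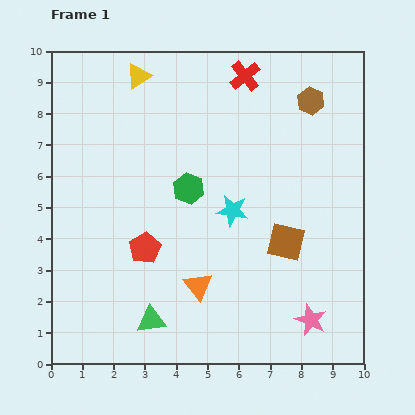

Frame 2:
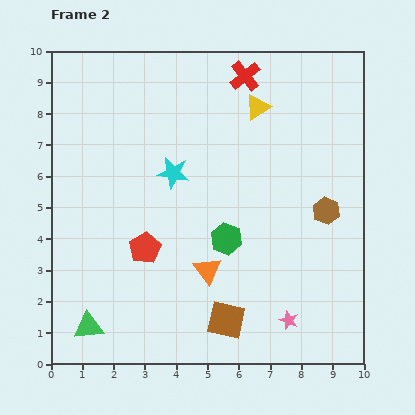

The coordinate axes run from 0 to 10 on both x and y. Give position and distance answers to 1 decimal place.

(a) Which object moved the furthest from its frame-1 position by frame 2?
the yellow triangle

(moved 3.9; next 3.5)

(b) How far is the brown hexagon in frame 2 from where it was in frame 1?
3.5

The brown hexagon moved from (8.3, 8.4) to (8.8, 4.9), a distance of √(0.5² + 3.5²) ≈ 3.5.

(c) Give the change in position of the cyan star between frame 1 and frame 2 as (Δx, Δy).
(-1.9, 1.2)

The cyan star was at (5.8, 4.9) in frame 1 and (3.9, 6.1) in frame 2.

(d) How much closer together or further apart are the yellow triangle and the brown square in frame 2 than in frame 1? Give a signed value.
-0.2

Distance in frame 1: 7.1. Distance in frame 2: 6.9.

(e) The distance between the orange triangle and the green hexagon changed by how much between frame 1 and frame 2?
-1.9

Distance in frame 1: 3.1. Distance in frame 2: 1.2.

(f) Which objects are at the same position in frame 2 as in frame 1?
the red cross, the red pentagon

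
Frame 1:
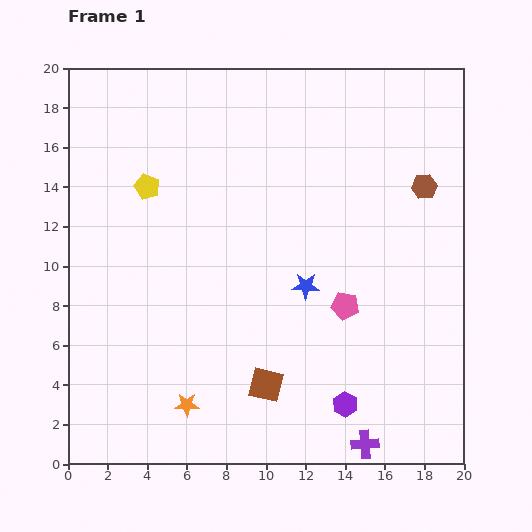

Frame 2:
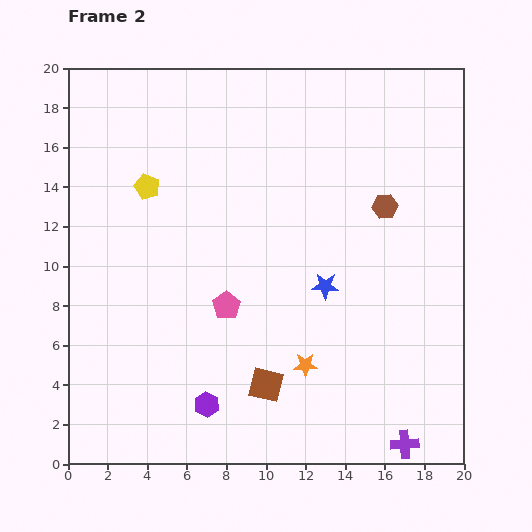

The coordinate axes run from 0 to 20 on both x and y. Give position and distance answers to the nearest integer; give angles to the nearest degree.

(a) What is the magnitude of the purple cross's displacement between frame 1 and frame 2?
2

The purple cross moved from (15, 1) to (17, 1), a distance of √(2² + 0²) ≈ 2.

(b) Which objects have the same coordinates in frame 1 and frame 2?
the yellow pentagon, the brown square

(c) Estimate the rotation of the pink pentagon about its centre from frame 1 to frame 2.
26° clockwise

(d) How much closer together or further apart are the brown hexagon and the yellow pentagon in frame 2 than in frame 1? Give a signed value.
-2

Distance in frame 1: 14. Distance in frame 2: 12.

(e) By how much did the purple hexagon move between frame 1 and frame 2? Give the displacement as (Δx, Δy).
(-7, 0)

The purple hexagon was at (14, 3) in frame 1 and (7, 3) in frame 2.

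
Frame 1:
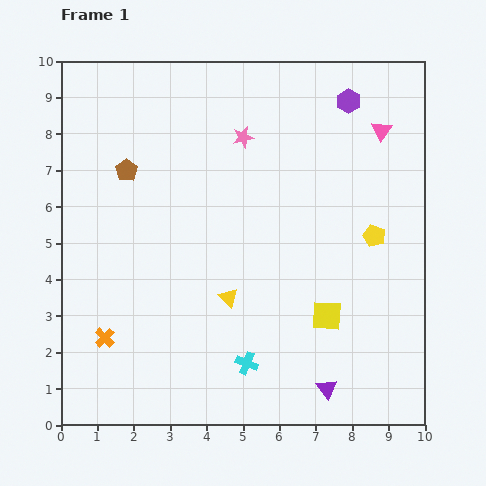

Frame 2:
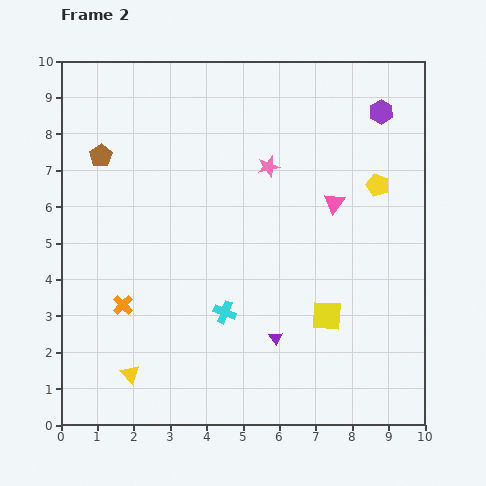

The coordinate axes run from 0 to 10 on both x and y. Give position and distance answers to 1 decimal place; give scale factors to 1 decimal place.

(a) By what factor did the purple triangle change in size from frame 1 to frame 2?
0.7×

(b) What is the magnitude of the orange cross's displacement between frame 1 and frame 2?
1.0

The orange cross moved from (1.2, 2.4) to (1.7, 3.3), a distance of √(0.5² + 0.9²) ≈ 1.0.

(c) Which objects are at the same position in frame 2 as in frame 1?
the yellow square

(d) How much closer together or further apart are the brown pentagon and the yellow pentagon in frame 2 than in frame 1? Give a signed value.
+0.6

Distance in frame 1: 7.0. Distance in frame 2: 7.6.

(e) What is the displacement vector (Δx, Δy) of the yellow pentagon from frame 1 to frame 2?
(0.1, 1.4)

The yellow pentagon was at (8.6, 5.2) in frame 1 and (8.7, 6.6) in frame 2.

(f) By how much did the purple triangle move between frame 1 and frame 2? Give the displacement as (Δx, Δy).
(-1.4, 1.4)

The purple triangle was at (7.3, 1.0) in frame 1 and (5.9, 2.4) in frame 2.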